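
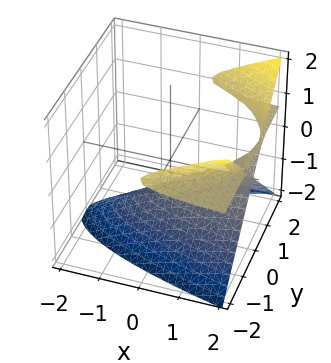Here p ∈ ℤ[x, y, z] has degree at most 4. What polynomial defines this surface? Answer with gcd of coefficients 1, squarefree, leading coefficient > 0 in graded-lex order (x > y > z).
2*x*z^2 + 3*y^2*z - 3*z^3 - 2*y^2 - 2*z^2

The degree is 3 — the shape is more complex than any degree-2 surface.
Checking where it meets the axes: every point of the x-axis in the box is on the surface.
Putting this together gives p.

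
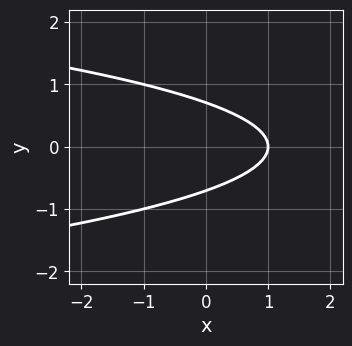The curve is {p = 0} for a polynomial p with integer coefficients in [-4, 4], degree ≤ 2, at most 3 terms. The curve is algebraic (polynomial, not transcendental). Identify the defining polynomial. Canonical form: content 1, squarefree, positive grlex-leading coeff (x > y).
(a) deg p = 2. No degree-1 curve has this shape.
(b) Symmetries: it's symmetric under y → −y, forcing even powers of y.
(c) Against the integer gridlines: one x-axis crossing is at x = 1.
(d) Matching integer coefficients to the picture gives p.

2*y^2 + x - 1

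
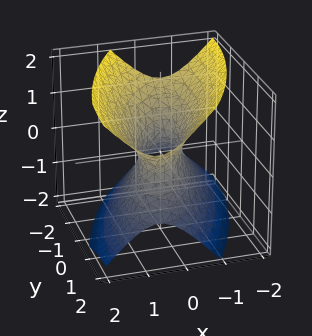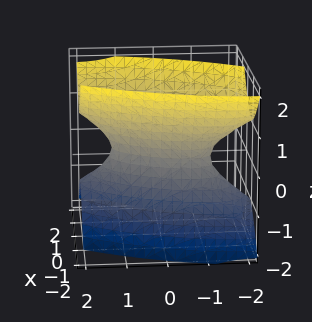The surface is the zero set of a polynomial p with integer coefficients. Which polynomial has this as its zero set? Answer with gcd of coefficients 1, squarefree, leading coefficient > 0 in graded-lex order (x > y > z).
First, deg p = 2. No degree-1 surface has this shape.
Next, observable constraints: the surface avoids every integer z-axis point in the box; among the integer gridlines, it crosses the y-axis at y ∈ {-1, 1}.
Finally, the integer polynomial consistent with all of this is the stated p.

3*x^2 - 2*x*y + y^2 - 2*z^2 - 1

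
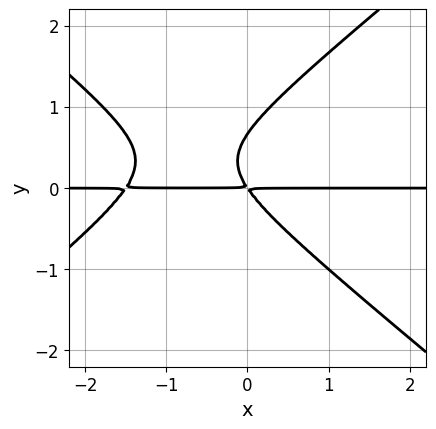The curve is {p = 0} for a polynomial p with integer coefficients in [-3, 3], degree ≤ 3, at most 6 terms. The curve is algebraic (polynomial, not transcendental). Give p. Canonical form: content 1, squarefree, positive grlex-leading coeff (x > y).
2*x^2*y - 3*y^3 + 3*x*y + 2*y^2

(a) The degree is 3 — no degree-2 curve has this shape.
(b) Checking where it meets the axes: the visible x-axis segment lies entirely on the curve.
(c) Fitting integer coefficients to these (and the overall shape) gives p.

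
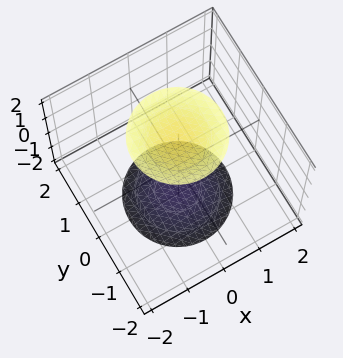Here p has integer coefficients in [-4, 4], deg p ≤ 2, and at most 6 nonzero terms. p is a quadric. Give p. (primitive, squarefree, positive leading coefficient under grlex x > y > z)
x^2 + y^2 - z^2 + 3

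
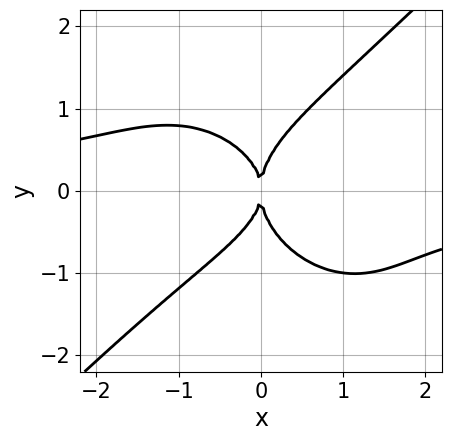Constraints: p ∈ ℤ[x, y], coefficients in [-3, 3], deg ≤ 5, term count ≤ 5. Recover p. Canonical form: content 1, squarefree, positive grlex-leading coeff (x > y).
2*x^3*y - 2*y^4 + x*y^2 + 3*x^2

First, deg p = 4.
Next, reading off the gridlines: one y-axis crossing is at y = 0; one x-axis crossing is at x = 0.
Finally, putting this together gives p.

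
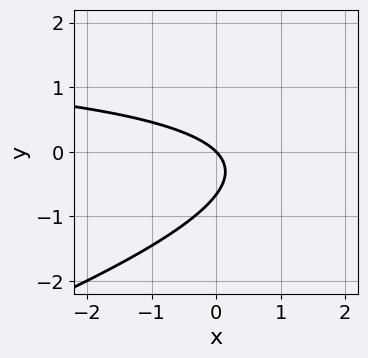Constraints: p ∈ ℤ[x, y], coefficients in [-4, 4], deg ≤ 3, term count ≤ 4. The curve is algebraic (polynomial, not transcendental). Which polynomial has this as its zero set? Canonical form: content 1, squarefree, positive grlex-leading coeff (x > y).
(a) deg p = 2.
(b) Against the integer gridlines: one x-axis crossing is at x = 0; it meets the y-axis at y = 0 (among the integer gridlines).
(c) Matching integer coefficients to the picture gives p.

x*y - 3*y^2 - 2*x - 2*y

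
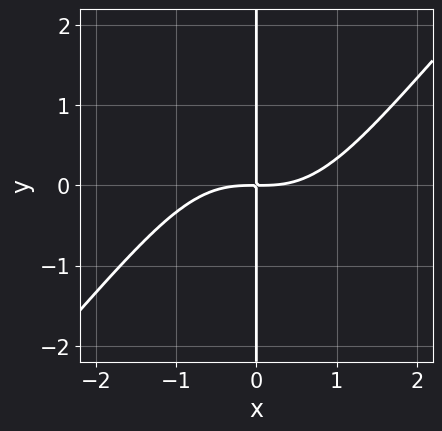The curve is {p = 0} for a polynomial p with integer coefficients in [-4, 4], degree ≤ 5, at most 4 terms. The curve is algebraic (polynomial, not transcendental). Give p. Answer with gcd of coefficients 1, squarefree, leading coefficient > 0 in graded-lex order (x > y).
x^4 - x^3*y - 2*x*y

First, deg p = 4.
Next, from the axis intercepts and sections: the visible y-axis segment lies entirely on the curve.
Finally, fitting integer coefficients to these (and the overall shape) gives p.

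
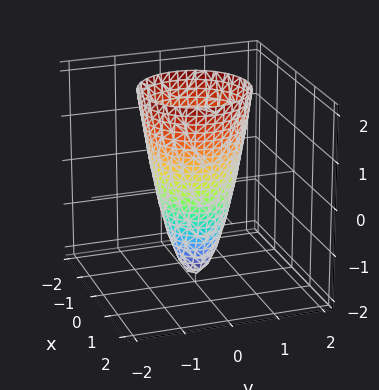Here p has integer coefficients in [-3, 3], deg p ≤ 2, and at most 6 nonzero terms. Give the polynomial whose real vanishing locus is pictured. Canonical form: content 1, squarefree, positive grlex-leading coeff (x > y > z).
3*x^2 + 3*y^2 - z - 2

(a) Degree: a generic line meets the surface in up to 2 points, so deg p = 2.
(b) Symmetry: the z-axis is an axis of rotation, so x and y enter only as x² + y².
(c) Observable constraints: a circular section at z = 0 has radius between 0 and 1; one z-axis crossing is at z = -2.
(d) Putting this together gives p.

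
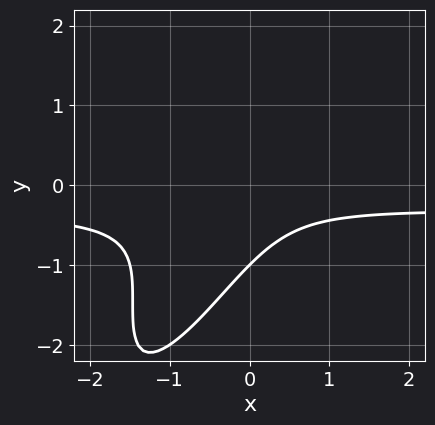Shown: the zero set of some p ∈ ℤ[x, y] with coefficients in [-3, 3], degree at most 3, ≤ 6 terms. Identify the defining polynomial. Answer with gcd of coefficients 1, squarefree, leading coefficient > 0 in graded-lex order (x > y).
(a) deg p = 3.
(b) Observable constraints: one y-axis crossing is at y = -1; it misses every integer gridline on the x-axis.
(c) Fitting integer coefficients to these (and the overall shape) gives p.

3*x^2*y - 3*x*y^2 + y^3 + x^2 + 1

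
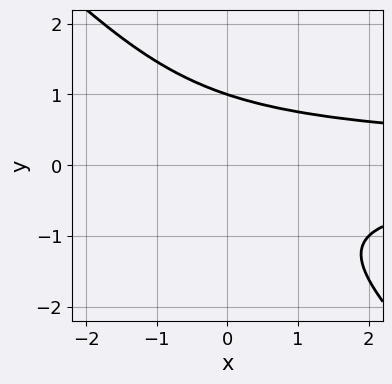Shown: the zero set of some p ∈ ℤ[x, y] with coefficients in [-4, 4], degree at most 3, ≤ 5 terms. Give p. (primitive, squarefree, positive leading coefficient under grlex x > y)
x*y^2 + y^3 - 1

1. Degree: a generic line meets the curve in up to 3 points, so deg p = 3.
2. Checking where it meets the axes: one y-axis crossing is at y = 1; no x-intercept at any integer in the box.
3. Solving for integer coefficients yields p as stated.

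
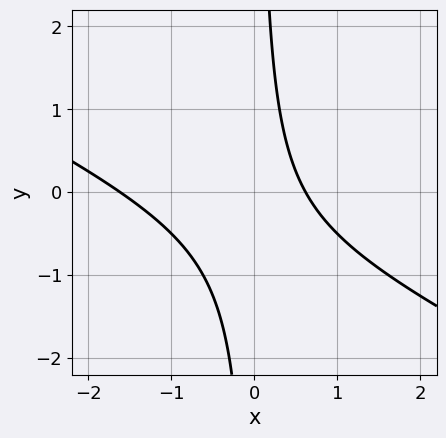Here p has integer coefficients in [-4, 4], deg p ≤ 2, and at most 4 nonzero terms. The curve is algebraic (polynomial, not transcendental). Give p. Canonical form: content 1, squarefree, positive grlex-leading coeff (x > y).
x^2 + 2*x*y + x - 1

1. Degree: no degree-1 curve has this shape, so deg p = 2.
2. Against the integer gridlines: no y-intercept at any integer in the box.
3. Solving for integer coefficients yields p as stated.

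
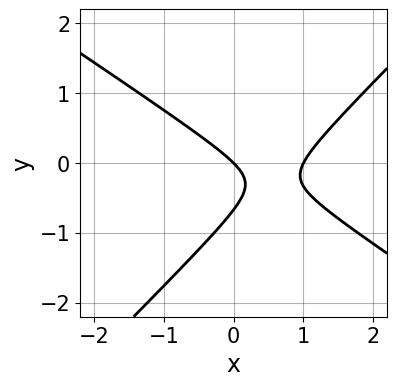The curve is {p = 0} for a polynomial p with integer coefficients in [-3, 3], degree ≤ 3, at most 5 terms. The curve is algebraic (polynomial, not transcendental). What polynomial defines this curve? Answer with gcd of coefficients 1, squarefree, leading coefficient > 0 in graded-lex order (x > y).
2*x^2 + x*y - 3*y^2 - 2*x - 2*y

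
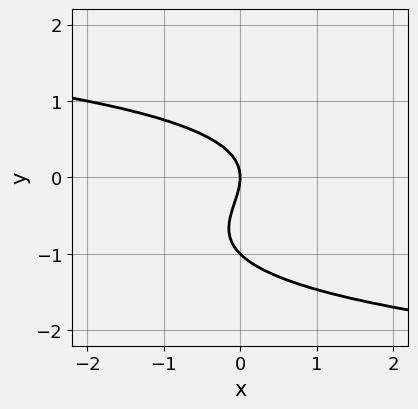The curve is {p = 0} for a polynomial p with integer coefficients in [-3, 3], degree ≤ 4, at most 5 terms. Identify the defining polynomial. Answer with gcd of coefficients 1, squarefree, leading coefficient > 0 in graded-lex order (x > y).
y^3 + y^2 + x

1. deg p = 3. The shape is more complex than any degree-2 curve.
2. Observable constraints: it crosses the x-axis at the gridline x = 0; among the integer gridlines, it crosses the y-axis at y ∈ {-1, 0}.
3. Together with the visible shape, these determine p as stated.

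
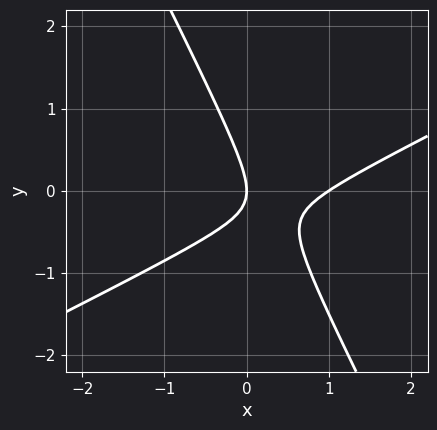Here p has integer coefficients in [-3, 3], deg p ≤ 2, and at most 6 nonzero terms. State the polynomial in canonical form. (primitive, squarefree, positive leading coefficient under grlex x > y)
1. deg p = 2. No degree-1 curve has this shape.
2. From the visible intercepts: it meets the y-axis at y = 0 (among the integer gridlines); among the integer gridlines, it crosses the x-axis at x ∈ {0, 1}.
3. The integer polynomial consistent with all of this is the stated p.

2*x^2 - 3*x*y - 2*y^2 - 2*x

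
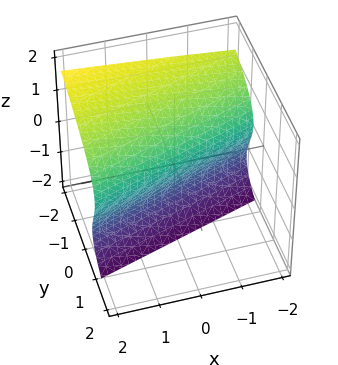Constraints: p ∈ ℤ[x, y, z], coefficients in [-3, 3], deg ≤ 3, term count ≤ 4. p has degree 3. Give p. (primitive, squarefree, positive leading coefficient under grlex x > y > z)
z^3 + 2*z^2 - x + 3*y

First, degree: the shape is more complex than any degree-2 surface, so deg p = 3.
Next, against the integer gridlines: it meets the x-axis at x = 0 (among the integer gridlines); it meets the y-axis at y = 0 (among the integer gridlines); the z-axis gridline crossings are at z ∈ {-2, 0}.
Finally, the integer polynomial consistent with all of this is the stated p.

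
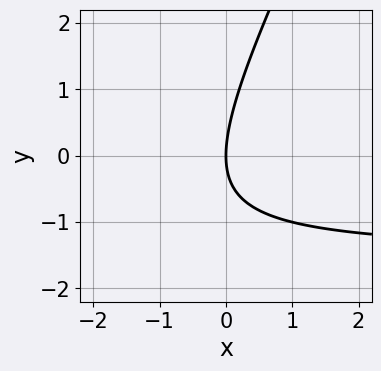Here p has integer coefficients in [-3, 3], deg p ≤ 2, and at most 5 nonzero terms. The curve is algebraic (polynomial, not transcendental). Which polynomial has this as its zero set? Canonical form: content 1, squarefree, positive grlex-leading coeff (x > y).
2*x*y - y^2 + 3*x

First, the degree is 2 — the shape is more complex than any degree-1 curve.
Then, reading off the gridlines: it crosses the x-axis at the gridline x = 0; one y-axis crossing is at y = 0.
Finally, assembling these constraints gives the stated polynomial.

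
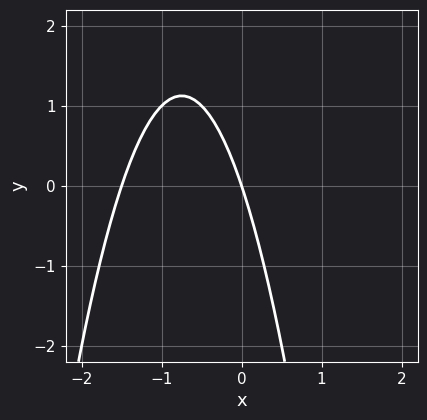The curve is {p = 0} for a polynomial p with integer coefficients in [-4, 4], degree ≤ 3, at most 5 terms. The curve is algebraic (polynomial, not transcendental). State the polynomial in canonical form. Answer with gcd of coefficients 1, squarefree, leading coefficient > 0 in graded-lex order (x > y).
First, degree: a generic line meets the curve in up to 2 points, so deg p = 2.
Then, reading off the gridlines: it meets the x-axis at x = 0 (among the integer gridlines); one y-axis crossing is at y = 0.
Finally, fitting integer coefficients to these (and the overall shape) gives p.

2*x^2 + 3*x + y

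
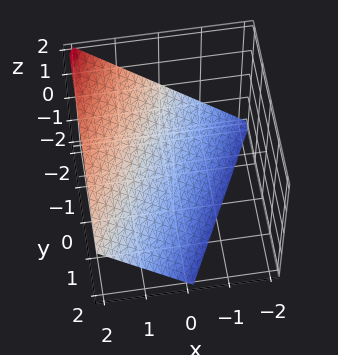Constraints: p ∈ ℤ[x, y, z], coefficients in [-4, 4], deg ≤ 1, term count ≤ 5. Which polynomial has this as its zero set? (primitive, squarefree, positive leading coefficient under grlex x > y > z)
2*x - y - 2*z - 2

1. deg p = 1. The surface is flat (a plane).
2. Observable constraints: it crosses the y-axis at the gridline y = -2; it meets the z-axis at z = -1 (among the integer gridlines); it crosses the x-axis at the gridline x = 1.
3. Solving for integer coefficients yields p as stated.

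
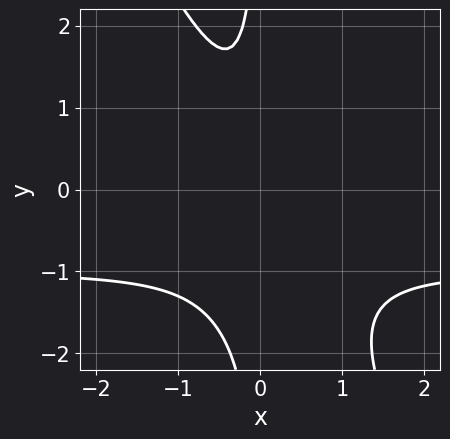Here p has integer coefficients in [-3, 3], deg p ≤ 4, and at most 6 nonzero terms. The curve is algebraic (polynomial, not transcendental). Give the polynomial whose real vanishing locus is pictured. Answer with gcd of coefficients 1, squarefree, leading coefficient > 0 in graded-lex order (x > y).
First, degree: the shape is more complex than any degree-2 curve, so deg p = 3.
Then, from the axis intercepts and sections: it misses every integer gridline on the y-axis; it misses every integer gridline on the x-axis.
Finally, matching integer coefficients to the picture gives p.

2*x^2*y + x*y^2 + 2*x^2 + x*y + 1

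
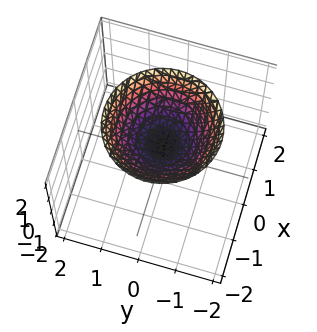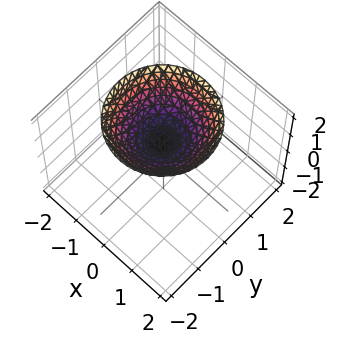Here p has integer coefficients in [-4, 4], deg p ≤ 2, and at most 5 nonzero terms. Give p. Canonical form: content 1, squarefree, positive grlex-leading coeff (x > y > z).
The degree is 2 — no degree-1 surface has this shape.
Symmetries: rotational symmetry about the z-axis ⇒ p depends on x, y only through x² + y².
Reading off the gridlines: it misses every integer gridline on the y-axis; a circular section at z = 1 has radius between 0 and 1; no x-intercept at any integer in the box.
Solving for integer coefficients yields p as stated.

2*x^2 + 2*y^2 - 3*z + 2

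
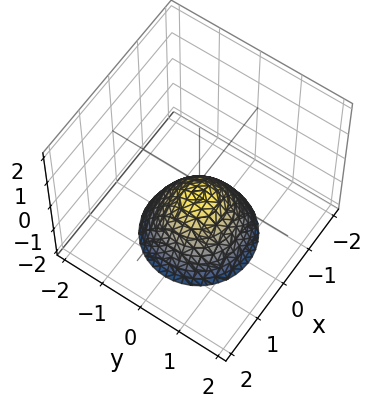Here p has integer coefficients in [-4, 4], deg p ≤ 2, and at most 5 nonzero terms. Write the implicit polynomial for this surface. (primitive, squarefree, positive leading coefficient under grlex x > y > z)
(a) The degree is 2 — the shape is more complex than any degree-1 surface.
(b) Symmetry: the z-axis is an axis of rotation, so x and y enter only as x² + y².
(c) From the axis intercepts and sections: no y-intercept at any integer in the box; a circular section at z = -2 has radius between 1 and 2.
(d) Together with the visible shape, these determine p as stated.

2*x^2 + 2*y^2 + 2*z + 1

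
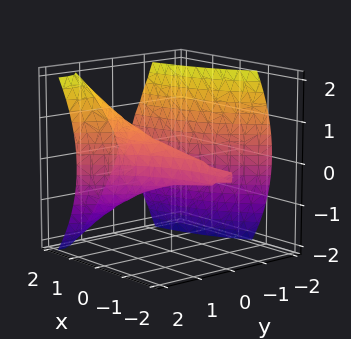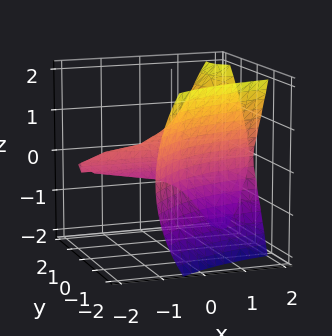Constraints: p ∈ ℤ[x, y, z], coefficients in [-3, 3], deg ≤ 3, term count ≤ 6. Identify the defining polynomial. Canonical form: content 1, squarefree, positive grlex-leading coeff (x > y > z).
3*x*y^2 - 2*y^3 - 2*z^2 + 2*y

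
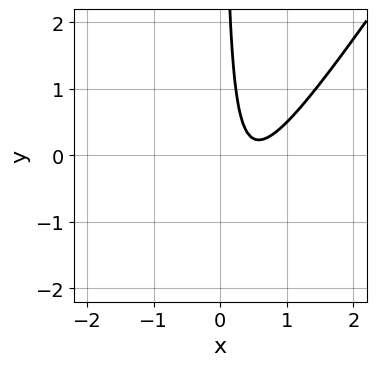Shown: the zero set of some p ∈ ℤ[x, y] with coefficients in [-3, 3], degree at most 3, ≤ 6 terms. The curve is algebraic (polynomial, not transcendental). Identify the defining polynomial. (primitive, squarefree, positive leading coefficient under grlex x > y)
1. The degree is 2 — the shape is more complex than any degree-1 curve.
2. Against the integer gridlines: the curve avoids every integer x-axis point in the box; no y-intercept at any integer in the box.
3. These observations pin down the coefficients.

3*x^2 - 2*x*y - 3*x + 1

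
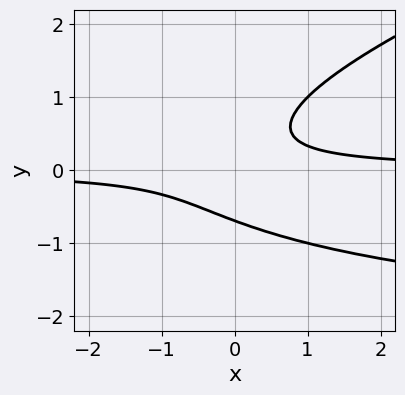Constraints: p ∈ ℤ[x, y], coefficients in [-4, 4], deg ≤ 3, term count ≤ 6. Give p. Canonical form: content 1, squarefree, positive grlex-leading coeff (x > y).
x*y^2 - 3*y^3 + 3*x*y - 1

1. deg p = 3. No degree-2 curve has this shape.
2. From the axis intercepts and sections: it misses every integer gridline on the x-axis.
3. Solving for integer coefficients yields p as stated.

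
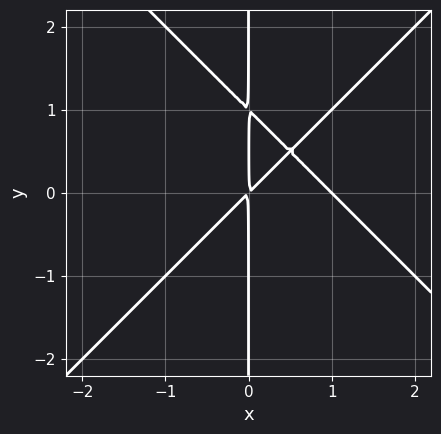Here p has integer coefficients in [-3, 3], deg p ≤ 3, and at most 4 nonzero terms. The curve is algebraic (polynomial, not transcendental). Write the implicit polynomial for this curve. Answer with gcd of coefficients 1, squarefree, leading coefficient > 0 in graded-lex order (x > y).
x^3 - x*y^2 - x^2 + x*y

deg p = 3. No degree-2 curve has this shape.
Against the integer gridlines: it crosses the x-axis at the gridline x = 1; the visible y-axis segment lies entirely on the curve.
Assembling these constraints gives the stated polynomial.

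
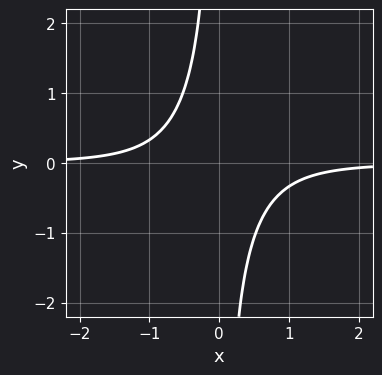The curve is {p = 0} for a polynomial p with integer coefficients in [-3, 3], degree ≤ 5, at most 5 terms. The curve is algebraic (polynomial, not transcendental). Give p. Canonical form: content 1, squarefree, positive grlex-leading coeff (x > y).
(a) The degree is 4 — no degree-3 curve has this shape.
(b) From the axis intercepts and sections: the curve avoids every integer y-axis point in the box; no x-intercept at any integer in the box.
(c) Fitting integer coefficients to these (and the overall shape) gives p.

3*x^3*y + 3*x*y + 2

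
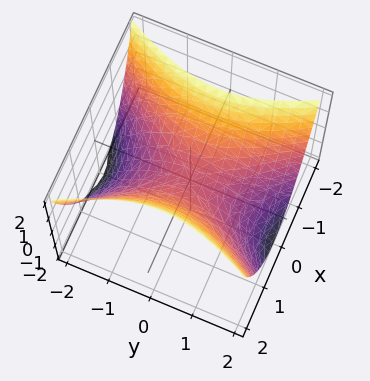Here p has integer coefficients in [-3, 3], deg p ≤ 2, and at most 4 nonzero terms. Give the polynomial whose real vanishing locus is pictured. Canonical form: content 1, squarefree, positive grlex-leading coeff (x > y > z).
2*x^2 - y^2 - 2*z

The degree is 2 — a saddle surface; a quadric.
Symmetries: mirror symmetry x ↦ −x ⇒ only even powers of x; mirror symmetry y ↦ −y ⇒ only even powers of y.
Checking where it meets the axes: it crosses the z-axis at the gridline z = 0; it crosses the y-axis at the gridline y = 0; one x-axis crossing is at x = 0.
These observations pin down the coefficients.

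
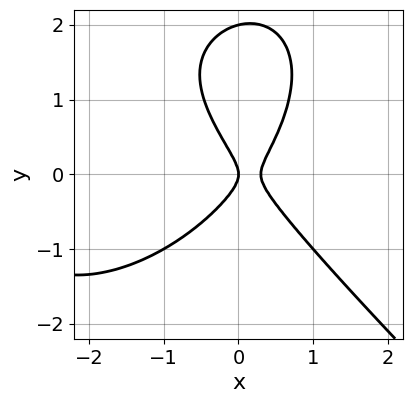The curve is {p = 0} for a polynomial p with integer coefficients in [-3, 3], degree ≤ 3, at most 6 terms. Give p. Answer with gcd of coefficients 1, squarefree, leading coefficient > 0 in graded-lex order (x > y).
x^3 + y^3 + 3*x^2 - 2*y^2 - x

(a) deg p = 3. No degree-2 curve has this shape.
(b) From the axis intercepts and sections: among the integer gridlines, it crosses the y-axis at y ∈ {0, 2}; it crosses the x-axis at the gridline x = 0.
(c) Putting this together gives p.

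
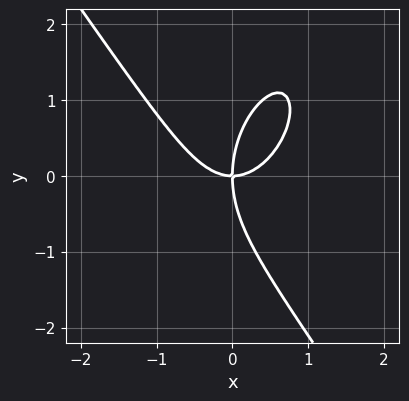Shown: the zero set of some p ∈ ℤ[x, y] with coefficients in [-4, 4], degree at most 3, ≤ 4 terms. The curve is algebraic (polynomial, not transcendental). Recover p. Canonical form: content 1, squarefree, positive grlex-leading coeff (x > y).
3*x^3 + y^3 - 3*x*y

First, the degree is 3 — a generic line meets the curve in up to 3 points.
Next, from the visible intercepts: one y-axis crossing is at y = 0; it crosses the x-axis at the gridline x = 0.
Finally, these observations pin down the coefficients.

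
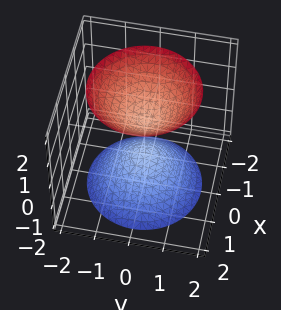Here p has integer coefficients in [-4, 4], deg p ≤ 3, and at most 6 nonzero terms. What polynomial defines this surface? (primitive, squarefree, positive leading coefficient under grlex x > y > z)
(a) I count 2 distinct pieces.
(b) The degree is 2 — two separate bowl-shaped sheets opening away from each other; a quadric.
(c) Symmetries: it's symmetric under z → −z, forcing even powers of z; every cross-section ⟂ z is a circle, so x, y appear only via x² + y².
(d) From the visible intercepts: it misses every integer gridline on the y-axis; a circular section at z = 1 has radius between 0 and 1; no x-intercept at any integer in the box.
(e) Assembling these constraints gives the stated polynomial.

3*x^2 + 3*y^2 - 2*z^2 + 1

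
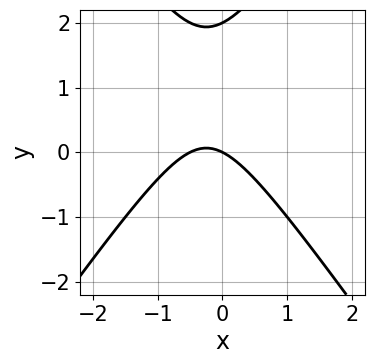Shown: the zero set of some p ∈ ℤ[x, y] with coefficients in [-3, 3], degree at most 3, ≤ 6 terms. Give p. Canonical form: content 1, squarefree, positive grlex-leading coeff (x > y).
Degree: no degree-1 curve has this shape, so deg p = 2.
From the visible intercepts: among the integer gridlines, it crosses the y-axis at y ∈ {0, 2}; one x-axis crossing is at x = 0.
Together with the visible shape, these determine p as stated.

2*x^2 - y^2 + x + 2*y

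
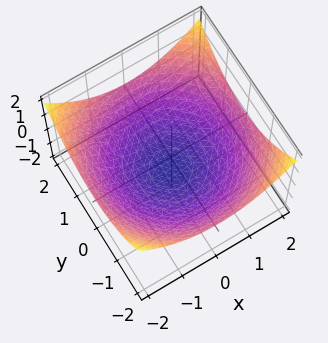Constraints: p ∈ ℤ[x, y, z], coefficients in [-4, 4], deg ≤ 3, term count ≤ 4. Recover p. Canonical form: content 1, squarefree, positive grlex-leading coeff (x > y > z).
(a) The degree is 2 — the shape is more complex than any degree-1 surface.
(b) Symmetries: rotational symmetry about the z-axis ⇒ p depends on x, y only through x² + y².
(c) From the axis intercepts and sections: one z-axis crossing is at z = -1; a circular section at z = 0 has radius between 1 and 2.
(d) Solving for integer coefficients yields p as stated.

x^2 + y^2 - 3*z - 3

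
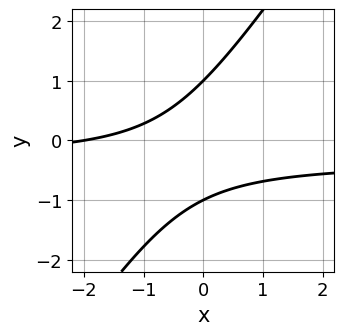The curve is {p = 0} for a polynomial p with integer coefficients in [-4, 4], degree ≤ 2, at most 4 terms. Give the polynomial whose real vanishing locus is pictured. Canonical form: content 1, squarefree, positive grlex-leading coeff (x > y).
3*x*y - 2*y^2 + x + 2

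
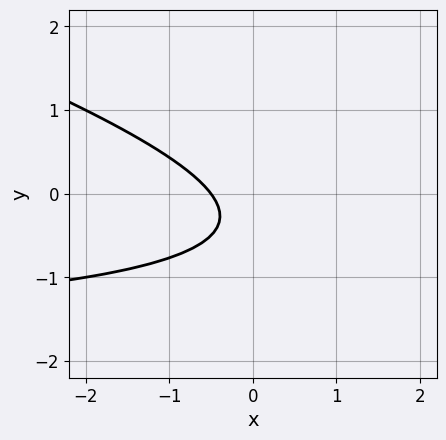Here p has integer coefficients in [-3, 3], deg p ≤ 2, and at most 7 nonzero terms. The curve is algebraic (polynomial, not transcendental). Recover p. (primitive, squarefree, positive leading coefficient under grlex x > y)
1. Degree: a generic line meets the curve in up to 2 points, so deg p = 2.
2. From the axis intercepts and sections: the curve avoids every integer y-axis point in the box.
3. Assembling these constraints gives the stated polynomial.

x*y + 3*y^2 + 2*x + 2*y + 1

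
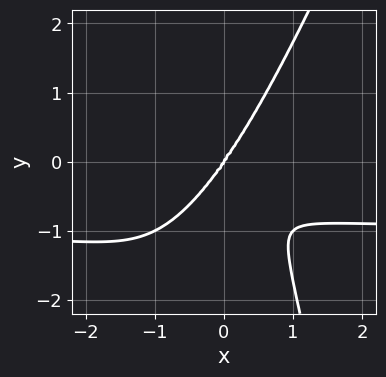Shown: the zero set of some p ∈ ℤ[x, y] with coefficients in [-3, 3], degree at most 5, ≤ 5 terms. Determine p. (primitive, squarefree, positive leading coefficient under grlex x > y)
3*x^3*y - x^2*y^2 + 3*x^3 - y^3

1. deg p = 4. No degree-3 curve has this shape.
2. Against the integer gridlines: it crosses the y-axis at the gridline y = 0; it crosses the x-axis at the gridline x = 0.
3. Fitting integer coefficients to these (and the overall shape) gives p.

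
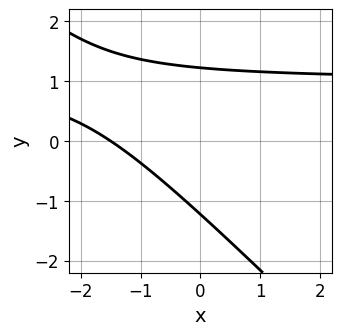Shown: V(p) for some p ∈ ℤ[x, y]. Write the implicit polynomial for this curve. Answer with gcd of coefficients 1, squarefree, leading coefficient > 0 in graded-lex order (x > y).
2*x*y + 2*y^2 - 2*x - 3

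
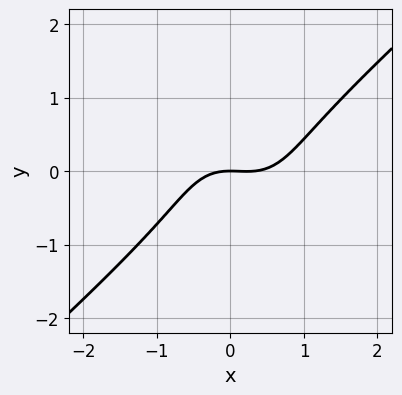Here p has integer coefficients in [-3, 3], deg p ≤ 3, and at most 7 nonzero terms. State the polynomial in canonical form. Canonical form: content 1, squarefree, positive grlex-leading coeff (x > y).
The degree is 3 — the shape is more complex than any degree-2 curve.
From the axis intercepts and sections: it meets the x-axis at x = 0 (among the integer gridlines); it crosses the y-axis at the gridline y = 0.
Putting this together gives p.

3*x^3 - x^2*y - 3*y^3 - x^2 - 3*y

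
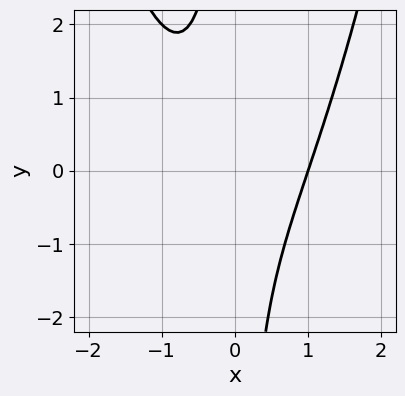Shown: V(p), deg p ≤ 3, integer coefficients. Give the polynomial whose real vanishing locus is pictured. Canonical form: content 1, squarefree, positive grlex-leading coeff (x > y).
x^3 - x*y - 1

1. The degree is 3 — a generic line meets the curve in up to 3 points.
2. From the visible intercepts: it meets the x-axis at x = 1 (among the integer gridlines); no y-intercept at any integer in the box.
3. Assembling these constraints gives the stated polynomial.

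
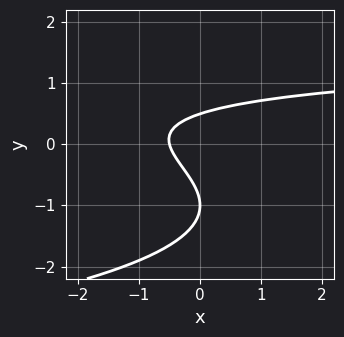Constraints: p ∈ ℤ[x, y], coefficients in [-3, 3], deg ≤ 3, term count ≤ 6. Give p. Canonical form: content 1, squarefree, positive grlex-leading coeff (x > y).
(a) deg p = 3. A generic line meets the curve in up to 3 points.
(b) From the visible intercepts: it meets the y-axis at y = -1 (among the integer gridlines).
(c) Solving for integer coefficients yields p as stated.

2*y^3 + x*y + 3*y^2 - 2*x - 1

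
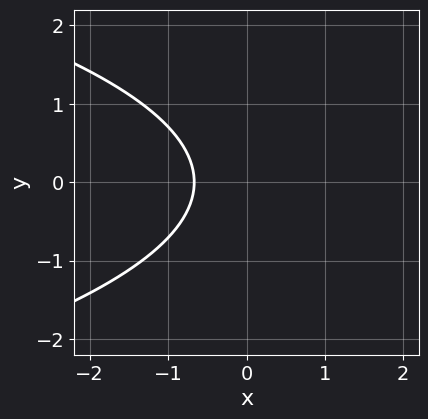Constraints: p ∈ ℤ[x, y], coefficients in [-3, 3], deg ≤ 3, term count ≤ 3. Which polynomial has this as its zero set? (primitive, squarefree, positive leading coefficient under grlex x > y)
2*y^2 + 3*x + 2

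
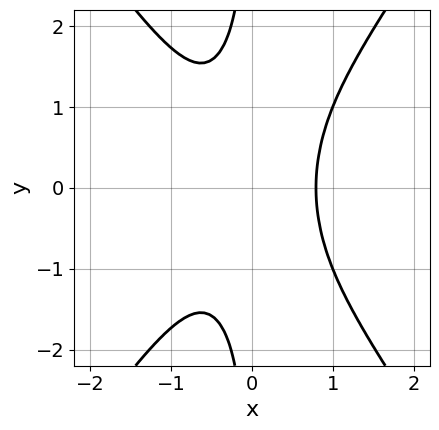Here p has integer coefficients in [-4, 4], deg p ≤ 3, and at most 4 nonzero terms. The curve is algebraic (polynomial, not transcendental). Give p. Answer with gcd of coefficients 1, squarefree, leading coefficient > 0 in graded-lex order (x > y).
2*x^3 - x*y^2 - 1

(a) Degree: a generic line meets the curve in up to 3 points, so deg p = 3.
(b) Symmetries: the y ↦ −y reflection is a symmetry, so y appears only in even powers.
(c) Checking where it meets the axes: the curve avoids every integer y-axis point in the box.
(d) Fitting integer coefficients to these (and the overall shape) gives p.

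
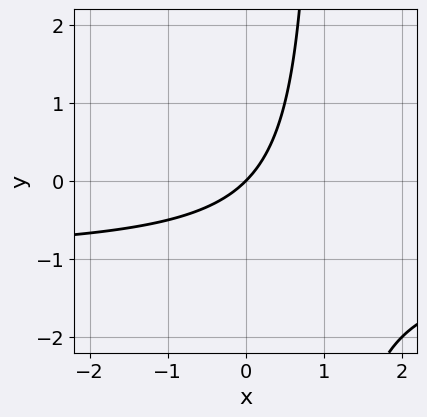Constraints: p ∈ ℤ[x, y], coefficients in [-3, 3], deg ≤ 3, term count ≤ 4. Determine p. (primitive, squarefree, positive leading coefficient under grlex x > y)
1. Degree: the shape is more complex than any degree-1 curve, so deg p = 2.
2. From the visible intercepts: it meets the y-axis at y = 0 (among the integer gridlines); it crosses the x-axis at the gridline x = 0.
3. Putting this together gives p.

x*y + x - y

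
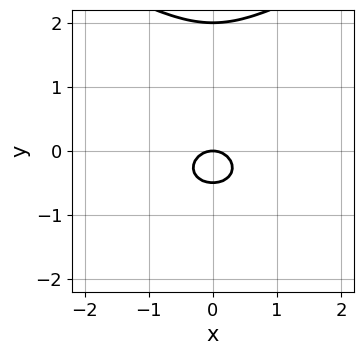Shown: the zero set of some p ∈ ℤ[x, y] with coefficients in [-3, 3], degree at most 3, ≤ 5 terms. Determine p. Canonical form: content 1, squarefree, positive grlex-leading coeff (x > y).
2*y^3 - 3*x^2 - 3*y^2 - 2*y

1. Degree: no degree-2 curve has this shape, so deg p = 3.
2. Symmetries: it's symmetric under x → −x, forcing even powers of x.
3. Observable constraints: one x-axis crossing is at x = 0; among the integer gridlines, it crosses the y-axis at y ∈ {0, 2}.
4. Solving for integer coefficients yields p as stated.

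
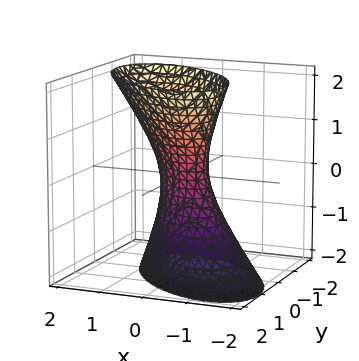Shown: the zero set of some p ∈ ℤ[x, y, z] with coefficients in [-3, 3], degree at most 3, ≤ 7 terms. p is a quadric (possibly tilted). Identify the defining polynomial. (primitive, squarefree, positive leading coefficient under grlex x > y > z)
3*x^2 + 3*x*y - x*z + 3*y^2 - z^2 - 1

(a) The degree is 2 — a generic line meets the surface in up to 2 points.
(b) From the visible intercepts: it misses every integer gridline on the z-axis.
(c) Assembling these constraints gives the stated polynomial.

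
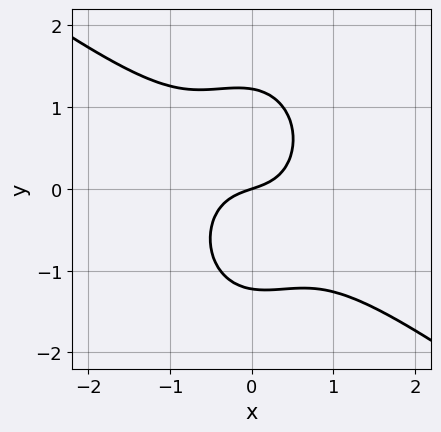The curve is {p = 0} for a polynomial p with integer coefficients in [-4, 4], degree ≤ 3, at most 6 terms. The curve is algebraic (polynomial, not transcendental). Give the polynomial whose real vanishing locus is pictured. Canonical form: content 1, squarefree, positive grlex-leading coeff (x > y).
3*x^3 + 3*x^2*y + 2*y^3 + x - 3*y

1. The degree is 3 — a generic line meets the curve in up to 3 points.
2. Reading off the gridlines: it meets the y-axis at y = 0 (among the integer gridlines); one x-axis crossing is at x = 0.
3. Together with the visible shape, these determine p as stated.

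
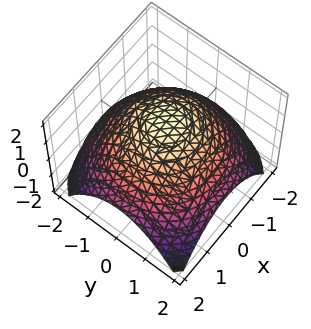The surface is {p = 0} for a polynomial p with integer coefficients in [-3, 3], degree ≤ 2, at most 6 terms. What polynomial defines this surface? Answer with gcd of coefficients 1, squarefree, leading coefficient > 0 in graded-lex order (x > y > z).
x^2 + y^2 + 2*z - 3

Degree: the shape is more complex than any degree-1 surface, so deg p = 2.
Symmetries: the z-axis is an axis of rotation, so x and y enter only as x² + y².
Checking where it meets the axes: a circular section at z = 1 has radius exactly 1.
Putting this together gives p.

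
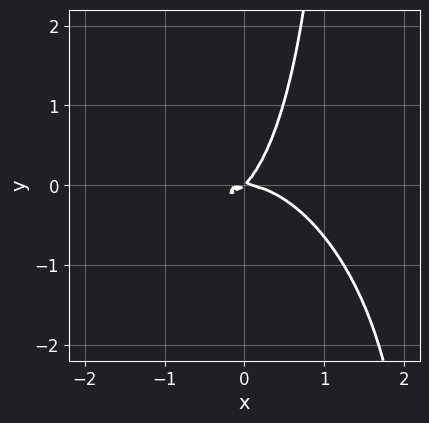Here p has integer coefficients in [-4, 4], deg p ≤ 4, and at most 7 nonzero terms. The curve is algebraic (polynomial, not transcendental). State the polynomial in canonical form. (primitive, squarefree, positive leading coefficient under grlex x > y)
1. The degree is 3 — a generic line meets the curve in up to 3 points.
2. From the visible intercepts: it crosses the y-axis at the gridline y = 0; one x-axis crossing is at x = 0.
3. The integer polynomial consistent with all of this is the stated p.

3*x^3 + x^2*y + 2*x*y^2 + 3*x*y - 3*y^2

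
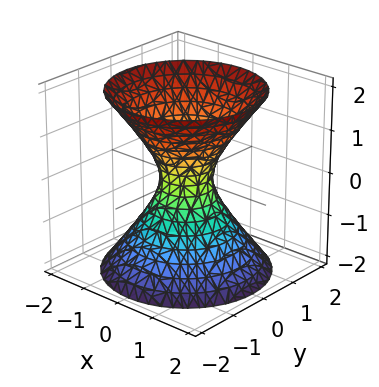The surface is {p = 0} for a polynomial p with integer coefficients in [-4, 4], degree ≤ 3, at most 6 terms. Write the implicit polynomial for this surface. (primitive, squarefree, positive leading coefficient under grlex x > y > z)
First, the degree is 2 — one connected sheet with a waist; a quadric.
Then, symmetries: the z ↦ −z reflection is a symmetry, so z appears only in even powers; rotational symmetry about the z-axis ⇒ p depends on x, y only through x² + y².
Next, checking where it meets the axes: a circular section at z = -1 has radius exactly 1; the surface avoids every integer z-axis point in the box.
Finally, matching integer coefficients to the picture gives p.

3*x^2 + 3*y^2 - 2*z^2 - 1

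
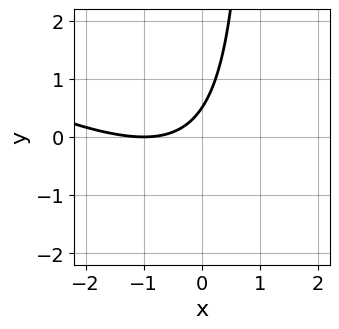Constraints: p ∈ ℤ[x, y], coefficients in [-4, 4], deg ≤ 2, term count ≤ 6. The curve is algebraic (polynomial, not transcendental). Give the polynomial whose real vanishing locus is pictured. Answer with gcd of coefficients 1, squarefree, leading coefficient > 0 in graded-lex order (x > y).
x^2 + 2*x*y + 2*x - 2*y + 1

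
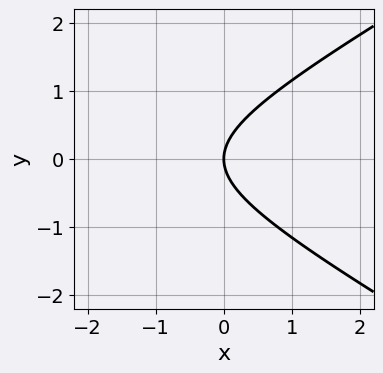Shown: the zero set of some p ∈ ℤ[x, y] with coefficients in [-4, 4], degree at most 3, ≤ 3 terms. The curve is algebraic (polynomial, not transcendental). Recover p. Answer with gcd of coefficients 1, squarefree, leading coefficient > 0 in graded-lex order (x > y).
x^2 - 3*y^2 + 3*x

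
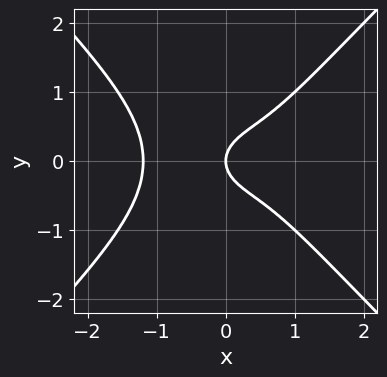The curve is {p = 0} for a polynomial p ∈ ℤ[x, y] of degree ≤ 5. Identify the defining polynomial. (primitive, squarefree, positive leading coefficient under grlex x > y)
2*x^4 - 2*y^4 + x^3 - 3*y^2 + 2*x

First, deg p = 4. The shape is more complex than any degree-3 curve.
Then, symmetries: the y ↦ −y reflection is a symmetry, so y appears only in even powers.
Next, against the integer gridlines: it crosses the y-axis at the gridline y = 0; it meets the x-axis at x = 0 (among the integer gridlines).
Finally, together with the visible shape, these determine p as stated.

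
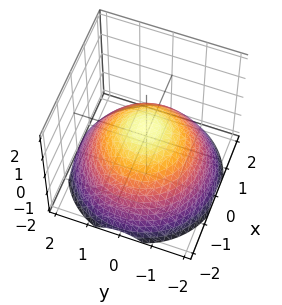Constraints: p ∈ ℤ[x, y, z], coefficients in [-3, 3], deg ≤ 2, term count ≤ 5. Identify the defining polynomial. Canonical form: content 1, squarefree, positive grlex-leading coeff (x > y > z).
x^2 + y^2 + 2*z - 1

(a) The degree is 2 — no degree-1 surface has this shape.
(b) By symmetry, the z-axis is an axis of rotation, so x and y enter only as x² + y².
(c) Checking where it meets the axes: the x-axis gridline crossings are at x ∈ {-1, 1}; a circular section at z = -1 has radius between 1 and 2; among the integer gridlines, it crosses the y-axis at y ∈ {-1, 1}.
(d) The integer polynomial consistent with all of this is the stated p.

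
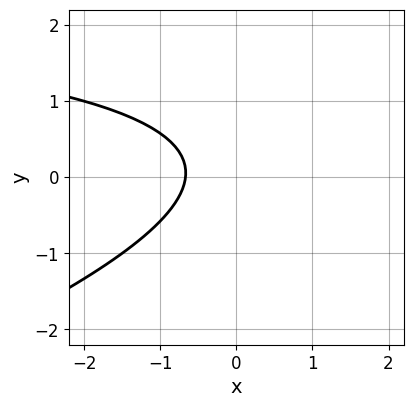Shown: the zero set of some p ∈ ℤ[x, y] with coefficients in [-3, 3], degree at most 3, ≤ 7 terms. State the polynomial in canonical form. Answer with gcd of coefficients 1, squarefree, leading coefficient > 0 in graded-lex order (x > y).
x*y - 3*y^2 - 3*x + y - 2

First, deg p = 2. The shape is more complex than any degree-1 curve.
Next, against the integer gridlines: the curve avoids every integer y-axis point in the box.
Finally, fitting integer coefficients to these (and the overall shape) gives p.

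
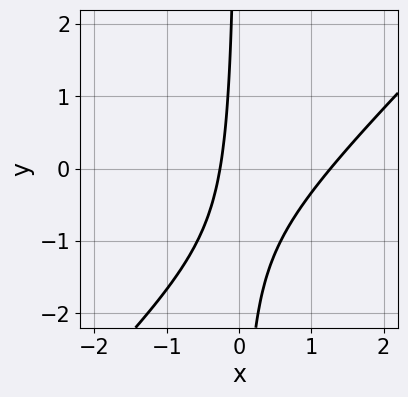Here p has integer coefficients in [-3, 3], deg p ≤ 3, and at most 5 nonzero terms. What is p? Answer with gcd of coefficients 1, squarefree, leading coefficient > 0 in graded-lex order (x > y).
The degree is 2 — the shape is more complex than any degree-1 curve.
Reading off the gridlines: no y-intercept at any integer in the box.
Fitting integer coefficients to these (and the overall shape) gives p.

3*x^2 - 3*x*y - 3*x - 1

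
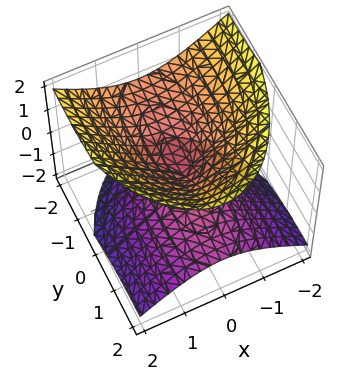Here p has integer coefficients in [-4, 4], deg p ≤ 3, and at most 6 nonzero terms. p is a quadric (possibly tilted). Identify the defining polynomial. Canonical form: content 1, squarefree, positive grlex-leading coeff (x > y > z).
3*x^2 + y^2 + 2*y*z - 3*z^2

There are 2 components.
deg p = 2.
From the visible intercepts: it crosses the y-axis at the gridline y = 0; it meets the z-axis at z = 0 (among the integer gridlines); one x-axis crossing is at x = 0.
Matching integer coefficients to the picture gives p.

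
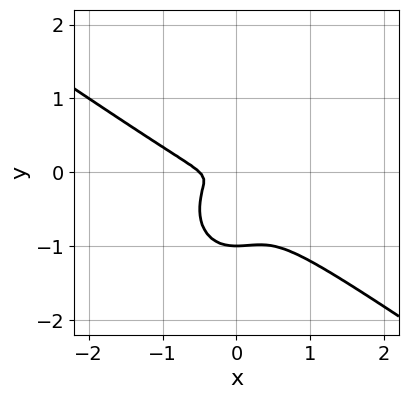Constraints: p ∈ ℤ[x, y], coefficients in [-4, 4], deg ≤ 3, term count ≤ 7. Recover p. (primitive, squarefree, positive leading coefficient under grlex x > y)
2*x^3 + 2*x^2*y + 2*y^3 + x^2 + 2*y^2

Degree: a generic line meets the curve in up to 3 points, so deg p = 3.
Against the integer gridlines: it crosses the y-axis at the gridline y = -1.
Assembling these constraints gives the stated polynomial.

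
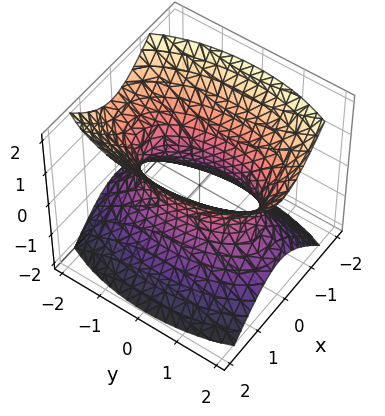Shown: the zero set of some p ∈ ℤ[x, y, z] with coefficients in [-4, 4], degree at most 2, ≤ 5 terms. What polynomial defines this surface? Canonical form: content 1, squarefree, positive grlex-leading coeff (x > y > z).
3*x^2 + y^2 - 2*z^2 - 2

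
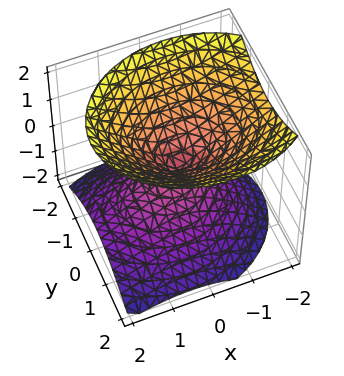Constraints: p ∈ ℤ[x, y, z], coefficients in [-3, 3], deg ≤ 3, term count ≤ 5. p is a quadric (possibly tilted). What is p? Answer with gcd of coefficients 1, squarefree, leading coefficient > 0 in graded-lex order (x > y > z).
2*x^2 + x*z + 3*y^2 - 3*z^2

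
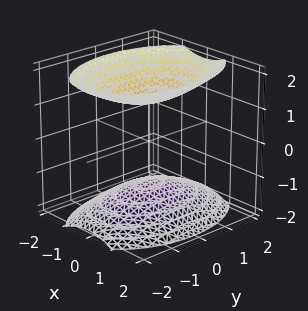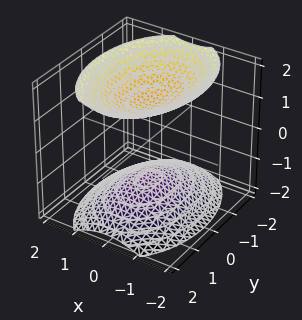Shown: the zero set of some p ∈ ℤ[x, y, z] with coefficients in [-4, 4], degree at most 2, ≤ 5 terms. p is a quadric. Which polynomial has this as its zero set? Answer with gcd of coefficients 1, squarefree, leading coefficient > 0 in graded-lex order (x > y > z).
2*x^2 + y^2 - 2*z^2 + 3

The picture has 2 separate pieces. Treating them together as one polynomial.
Degree: two separate bowl-shaped sheets opening away from each other; a quadric, so deg p = 2.
Symmetries: it's symmetric under z → −z, forcing even powers of z; mirror symmetry y ↦ −y ⇒ only even powers of y; mirror symmetry x ↦ −x ⇒ only even powers of x.
From the axis intercepts and sections: no y-intercept at any integer in the box; the surface avoids every integer x-axis point in the box.
Fitting integer coefficients to these (and the overall shape) gives p.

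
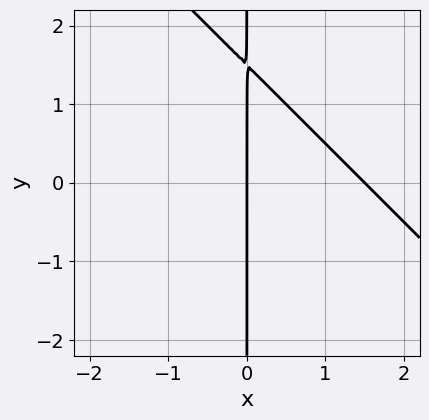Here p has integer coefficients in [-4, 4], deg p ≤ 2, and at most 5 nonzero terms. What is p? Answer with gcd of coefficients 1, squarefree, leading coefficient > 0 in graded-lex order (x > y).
(a) Degree: no degree-1 curve has this shape, so deg p = 2.
(b) Observable constraints: it meets the x-axis at x = 0 (among the integer gridlines); every point of the y-axis in the box is on the curve.
(c) Putting this together gives p.

2*x^2 + 2*x*y - 3*x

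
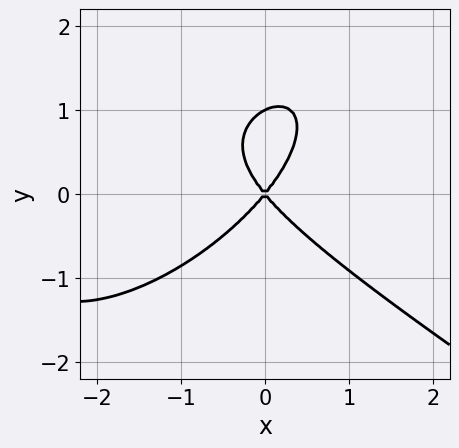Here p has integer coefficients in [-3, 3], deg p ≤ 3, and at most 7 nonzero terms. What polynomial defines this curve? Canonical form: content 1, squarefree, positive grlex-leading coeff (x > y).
x^3 - x*y^2 + 2*y^3 + 3*x^2 - 2*y^2

(a) Degree: no degree-2 curve has this shape, so deg p = 3.
(b) Reading off the gridlines: among the integer gridlines, it crosses the y-axis at y ∈ {0, 1}; it meets the x-axis at x = 0 (among the integer gridlines).
(c) Putting this together gives p.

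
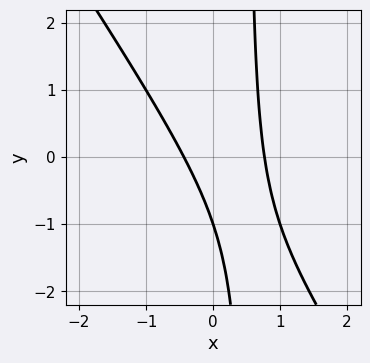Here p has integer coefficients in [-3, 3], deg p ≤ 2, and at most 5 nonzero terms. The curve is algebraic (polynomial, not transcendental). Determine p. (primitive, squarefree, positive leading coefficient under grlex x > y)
1. The degree is 2 — no degree-1 curve has this shape.
2. Against the integer gridlines: one y-axis crossing is at y = -1.
3. The integer polynomial consistent with all of this is the stated p.

3*x^2 + 2*x*y - x - y - 1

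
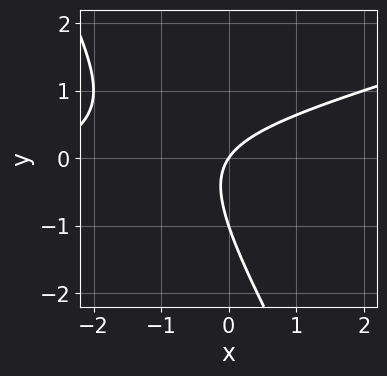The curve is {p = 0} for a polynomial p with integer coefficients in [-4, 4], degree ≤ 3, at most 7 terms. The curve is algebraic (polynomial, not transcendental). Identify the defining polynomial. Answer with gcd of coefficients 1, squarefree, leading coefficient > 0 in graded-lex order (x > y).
x^2 - 3*x*y - 2*y^2 + 3*x - 2*y

1. Degree: no degree-1 curve has this shape, so deg p = 2.
2. Reading off the gridlines: it crosses the x-axis at the gridline x = 0; the y-axis gridline crossings are at y ∈ {-1, 0}.
3. Matching integer coefficients to the picture gives p.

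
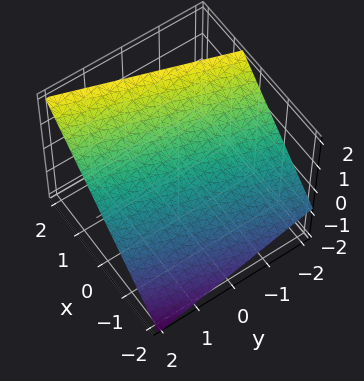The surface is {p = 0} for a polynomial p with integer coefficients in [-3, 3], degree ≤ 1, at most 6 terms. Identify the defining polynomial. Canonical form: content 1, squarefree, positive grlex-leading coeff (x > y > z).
3*x - y - 3*z + 2

(a) The degree is 1 — the surface is flat (a plane).
(b) From the visible intercepts: one y-axis crossing is at y = 2.
(c) Assembling these constraints gives the stated polynomial.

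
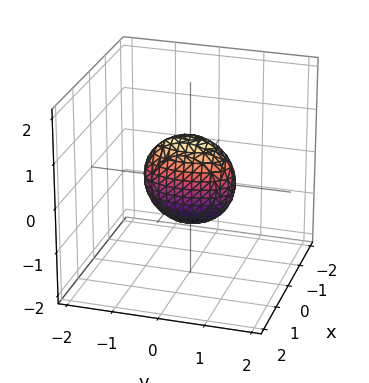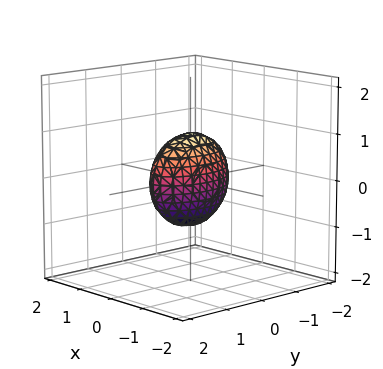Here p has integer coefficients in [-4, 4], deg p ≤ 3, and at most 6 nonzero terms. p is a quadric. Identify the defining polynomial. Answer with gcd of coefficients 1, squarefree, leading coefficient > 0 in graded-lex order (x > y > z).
3*x^2 + y^2 + z^2 - 1

deg p = 2.
Symmetries: mirror symmetry y ↦ −y ⇒ only even powers of y; it's symmetric under z → −z, forcing even powers of z; the x ↦ −x reflection is a symmetry, so x appears only in even powers.
Reading off the gridlines: the z-axis gridline crossings are at z ∈ {-1, 1}; the y-axis gridline crossings are at y ∈ {-1, 1}.
Assembling these constraints gives the stated polynomial.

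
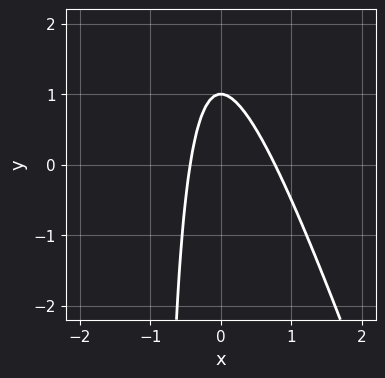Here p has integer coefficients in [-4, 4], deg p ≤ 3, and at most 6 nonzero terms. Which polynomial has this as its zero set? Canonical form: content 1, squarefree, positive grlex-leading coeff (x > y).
1. Degree: the shape is more complex than any degree-1 curve, so deg p = 2.
2. Checking where it meets the axes: one y-axis crossing is at y = 1.
3. Putting this together gives p.

3*x^2 + x*y - x + y - 1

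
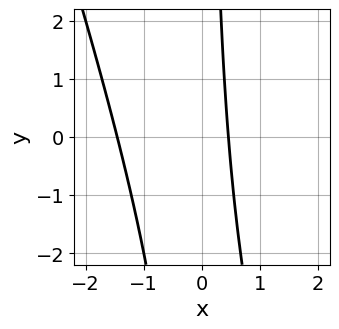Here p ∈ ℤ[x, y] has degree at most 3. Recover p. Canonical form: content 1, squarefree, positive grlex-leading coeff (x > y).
3*x^2 + x*y + 3*x - 2

(a) deg p = 2.
(b) Reading off the gridlines: no y-intercept at any integer in the box.
(c) Solving for integer coefficients yields p as stated.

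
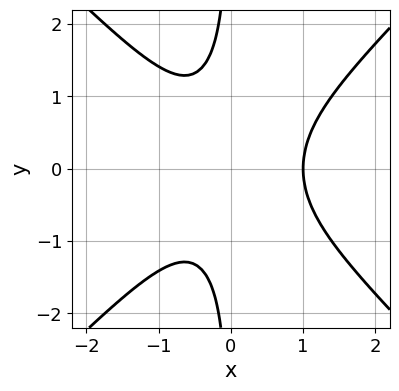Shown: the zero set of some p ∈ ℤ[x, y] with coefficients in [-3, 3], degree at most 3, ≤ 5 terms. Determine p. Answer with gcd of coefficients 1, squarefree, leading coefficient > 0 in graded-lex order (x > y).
(a) deg p = 3. A generic line meets the curve in up to 3 points.
(b) Symmetries: it's symmetric under y → −y, forcing even powers of y.
(c) Against the integer gridlines: one x-axis crossing is at x = 1; it misses every integer gridline on the y-axis.
(d) Putting this together gives p.

3*x^3 - 3*x*y^2 - x^2 - 2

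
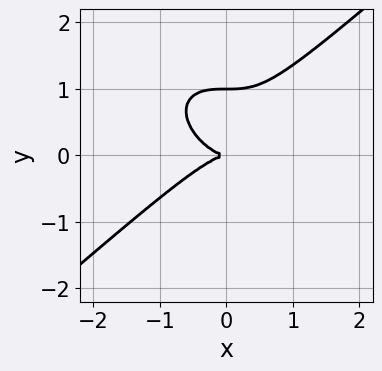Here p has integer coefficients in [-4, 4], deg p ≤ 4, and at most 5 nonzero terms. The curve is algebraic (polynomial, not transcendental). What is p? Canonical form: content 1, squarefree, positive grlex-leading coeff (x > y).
1. Degree: no degree-2 curve has this shape, so deg p = 3.
2. From the axis intercepts and sections: among the integer gridlines, it crosses the y-axis at y ∈ {0, 1}; it crosses the x-axis at the gridline x = 0.
3. Putting this together gives p.

2*x^3 - 3*y^3 + 3*y^2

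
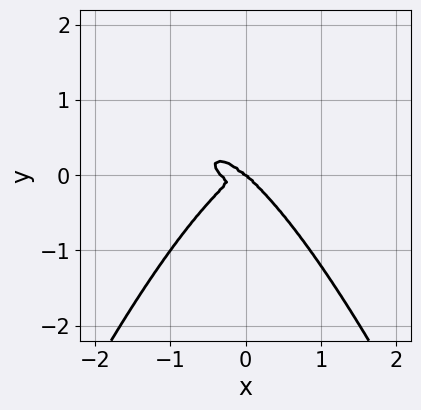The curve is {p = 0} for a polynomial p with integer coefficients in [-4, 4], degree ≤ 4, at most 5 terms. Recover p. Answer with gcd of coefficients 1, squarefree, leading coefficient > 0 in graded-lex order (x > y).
3*x^4 + x^3 - x^2*y + 3*y^3

First, the degree is 4 — no degree-3 curve has this shape.
Next, against the integer gridlines: it meets the x-axis at x = 0 (among the integer gridlines); one y-axis crossing is at y = 0.
Finally, putting this together gives p.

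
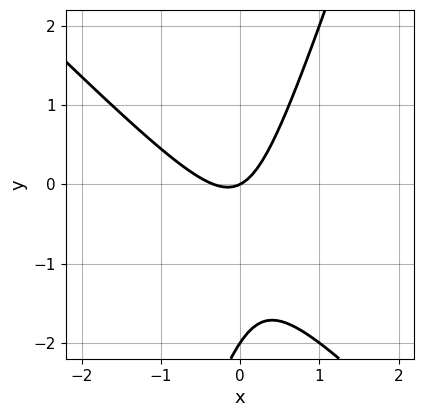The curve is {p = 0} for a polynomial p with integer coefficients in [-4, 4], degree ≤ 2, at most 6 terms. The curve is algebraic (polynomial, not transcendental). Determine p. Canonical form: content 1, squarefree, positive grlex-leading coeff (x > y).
3*x^2 + 2*x*y - y^2 + x - 2*y

First, degree: the shape is more complex than any degree-1 curve, so deg p = 2.
Next, reading off the gridlines: it crosses the x-axis at the gridline x = 0; the y-axis gridline crossings are at y ∈ {-2, 0}.
Finally, solving for integer coefficients yields p as stated.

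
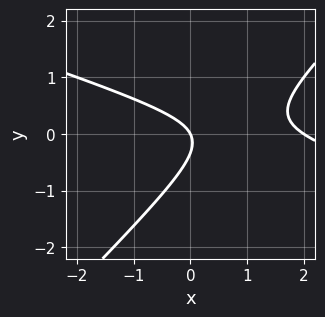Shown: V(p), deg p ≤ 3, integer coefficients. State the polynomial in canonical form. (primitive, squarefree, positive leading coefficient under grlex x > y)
(a) Degree: the shape is more complex than any degree-1 curve, so deg p = 2.
(b) From the visible intercepts: it meets the y-axis at y = 0 (among the integer gridlines); the x-axis gridline crossings are at x ∈ {0, 2}.
(c) Fitting integer coefficients to these (and the overall shape) gives p.

x^2 + 2*x*y - 3*y^2 - 2*x - y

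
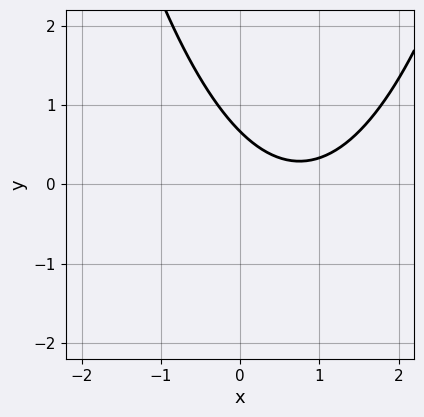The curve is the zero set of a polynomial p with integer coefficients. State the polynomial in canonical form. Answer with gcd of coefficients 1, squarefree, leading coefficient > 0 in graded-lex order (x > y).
1. deg p = 2. The shape is more complex than any degree-1 curve.
2. From the visible intercepts: it misses every integer gridline on the x-axis.
3. The integer polynomial consistent with all of this is the stated p.

2*x^2 - 3*x - 3*y + 2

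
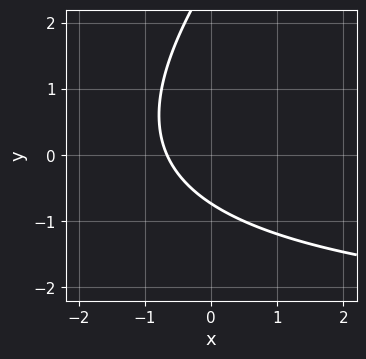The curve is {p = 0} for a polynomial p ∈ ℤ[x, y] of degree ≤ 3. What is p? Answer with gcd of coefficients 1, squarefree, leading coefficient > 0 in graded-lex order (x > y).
x*y - y^2 + 3*x + 2*y + 2

First, deg p = 2.
Finally, the integer polynomial consistent with all of this is the stated p.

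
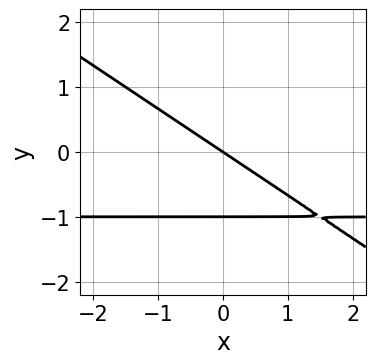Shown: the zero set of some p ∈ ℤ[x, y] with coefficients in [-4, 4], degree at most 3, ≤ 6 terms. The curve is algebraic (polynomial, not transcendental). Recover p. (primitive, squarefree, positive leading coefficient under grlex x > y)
2*x*y + 3*y^2 + 2*x + 3*y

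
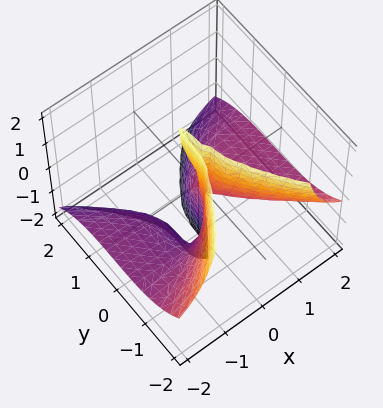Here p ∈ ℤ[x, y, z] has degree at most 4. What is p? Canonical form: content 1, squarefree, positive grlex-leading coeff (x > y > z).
(a) Degree: a generic line meets the surface in up to 3 points, so deg p = 3.
(b) Observable constraints: it crosses the x-axis at the gridline x = 0; it crosses the y-axis at the gridline y = 0.
(c) These observations pin down the coefficients. Check: (0, 0, 1) on the z-axis lies on the surface, and p(0, 0, 1) = 0. ✓

3*x^2*z + y^3 + 2*x^2 + x*z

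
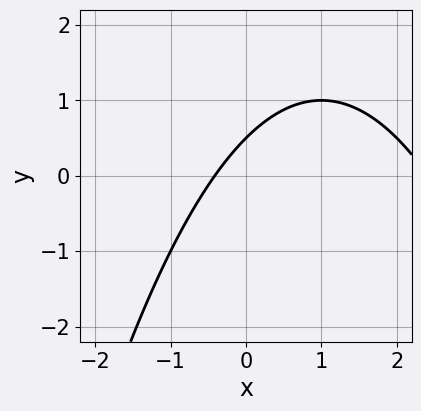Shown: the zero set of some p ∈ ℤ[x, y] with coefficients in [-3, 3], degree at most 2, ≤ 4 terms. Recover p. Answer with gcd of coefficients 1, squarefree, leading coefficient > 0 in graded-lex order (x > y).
Degree: no degree-1 curve has this shape, so deg p = 2.
Solving for integer coefficients yields p as stated.

x^2 - 2*x + 2*y - 1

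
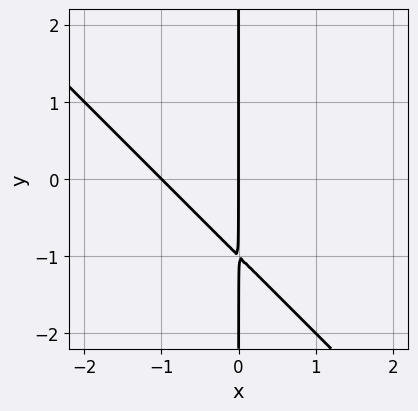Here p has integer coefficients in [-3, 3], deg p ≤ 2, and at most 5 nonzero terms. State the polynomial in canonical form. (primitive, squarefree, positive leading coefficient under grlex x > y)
First, deg p = 2. No degree-1 curve has this shape.
Then, from the axis intercepts and sections: among the integer gridlines, it crosses the x-axis at x ∈ {-1, 0}; the visible y-axis segment lies entirely on the curve.
Finally, these observations pin down the coefficients.

x^2 + x*y + x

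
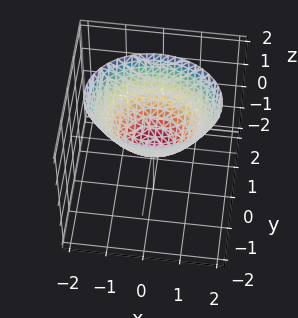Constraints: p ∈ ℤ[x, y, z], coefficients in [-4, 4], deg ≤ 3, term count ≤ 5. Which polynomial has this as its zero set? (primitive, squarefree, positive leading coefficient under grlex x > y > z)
2*x^2 + 3*y^2 - 3*z

deg p = 2. A single bowl opening along one axis; a quadric.
Symmetries: mirror symmetry y ↦ −y ⇒ only even powers of y; it's symmetric under x → −x, forcing even powers of x.
Reading off the gridlines: one x-axis crossing is at x = 0; it crosses the y-axis at the gridline y = 0.
Assembling these constraints gives the stated polynomial.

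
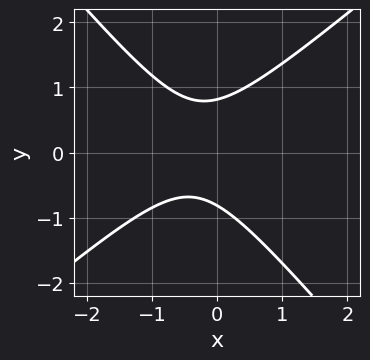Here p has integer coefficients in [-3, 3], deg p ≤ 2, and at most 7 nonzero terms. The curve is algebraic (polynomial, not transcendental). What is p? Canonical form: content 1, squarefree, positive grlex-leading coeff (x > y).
First, deg p = 2.
Next, observable constraints: no x-intercept at any integer in the box.
Finally, solving for integer coefficients yields p as stated.

3*x^2 - x*y - 3*y^2 + 2*x + 2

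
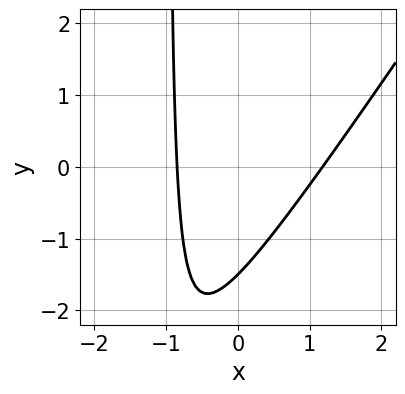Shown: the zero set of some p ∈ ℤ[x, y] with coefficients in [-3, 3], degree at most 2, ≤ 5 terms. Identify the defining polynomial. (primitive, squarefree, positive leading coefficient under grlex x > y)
3*x^2 - 2*x*y - x - 2*y - 3

deg p = 2. The shape is more complex than any degree-1 curve.
Solving for integer coefficients yields p as stated.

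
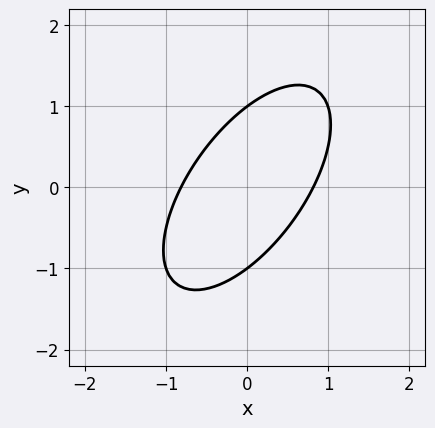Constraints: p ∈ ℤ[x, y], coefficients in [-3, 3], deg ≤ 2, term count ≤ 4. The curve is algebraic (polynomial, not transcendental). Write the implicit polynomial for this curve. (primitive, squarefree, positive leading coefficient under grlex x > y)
1. deg p = 2. The shape is more complex than any degree-1 curve.
2. From the axis intercepts and sections: among the integer gridlines, it crosses the y-axis at y ∈ {-1, 1}.
3. These observations pin down the coefficients.

3*x^2 - 3*x*y + 2*y^2 - 2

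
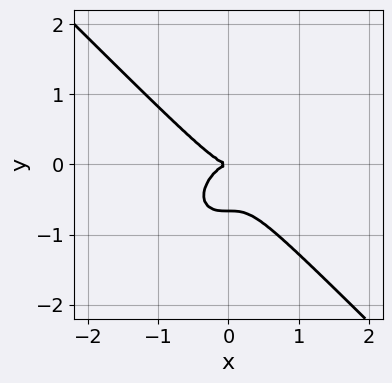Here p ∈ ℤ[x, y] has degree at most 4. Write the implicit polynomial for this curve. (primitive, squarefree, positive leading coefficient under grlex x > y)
3*x^3 + 3*y^3 + 2*y^2

First, degree: the shape is more complex than any degree-2 curve, so deg p = 3.
Next, reading off the gridlines: it meets the x-axis at x = 0 (among the integer gridlines); it crosses the y-axis at the gridline y = 0.
Finally, the integer polynomial consistent with all of this is the stated p.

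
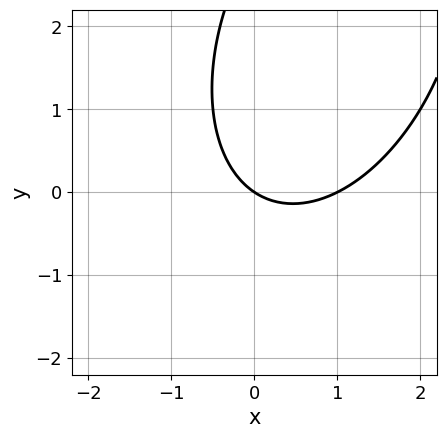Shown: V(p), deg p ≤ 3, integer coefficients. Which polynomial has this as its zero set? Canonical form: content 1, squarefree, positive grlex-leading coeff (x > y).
2*x^2 - x*y + y^2 - 2*x - 3*y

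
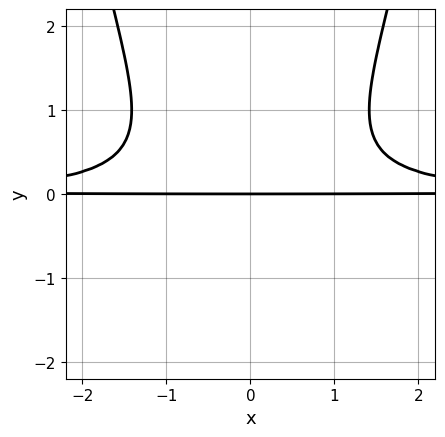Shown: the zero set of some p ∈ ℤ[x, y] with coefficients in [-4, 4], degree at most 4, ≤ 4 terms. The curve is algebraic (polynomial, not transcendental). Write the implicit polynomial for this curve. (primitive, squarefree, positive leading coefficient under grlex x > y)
x^2*y^2 - y^3 - y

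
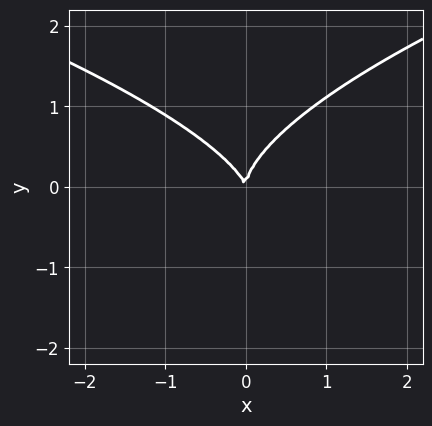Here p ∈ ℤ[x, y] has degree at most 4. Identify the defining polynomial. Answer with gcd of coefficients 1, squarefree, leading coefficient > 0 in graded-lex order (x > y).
(a) The degree is 3 — a generic line meets the curve in up to 3 points.
(b) Checking where it meets the axes: it meets the x-axis at x = 0 (among the integer gridlines); it meets the y-axis at y = 0 (among the integer gridlines).
(c) Putting this together gives p.

3*y^3 - 3*x^2 - x*y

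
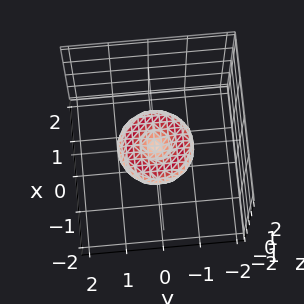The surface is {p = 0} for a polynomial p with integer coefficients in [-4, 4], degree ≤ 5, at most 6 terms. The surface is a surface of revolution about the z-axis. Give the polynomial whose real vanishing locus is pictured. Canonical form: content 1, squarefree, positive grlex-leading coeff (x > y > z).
x^4 + 2*x^2*y^2 + y^4 - x^2 - y^2 + 3*z^2

First, the degree is 4 — the shape is more complex than any degree-3 surface.
Then, by symmetry, the z-axis is an axis of rotation, so x and y enter only as x² + y².
Next, reading off the gridlines: the x-axis gridline crossings are at x ∈ {-1, 0, 1}; it crosses the z-axis at the gridline z = 0; a circular section at z = 0 has radius exactly 1.
Finally, these observations pin down the coefficients.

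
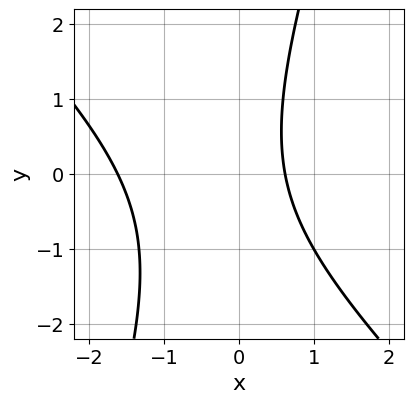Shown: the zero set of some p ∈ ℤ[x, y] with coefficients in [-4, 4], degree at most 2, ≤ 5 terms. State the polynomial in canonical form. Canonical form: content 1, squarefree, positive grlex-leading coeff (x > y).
(a) Degree: no degree-1 curve has this shape, so deg p = 2.
(b) Reading off the gridlines: the curve avoids every integer y-axis point in the box.
(c) Fitting integer coefficients to these (and the overall shape) gives p.

3*x^2 + 2*x*y - y^2 + 3*x - 3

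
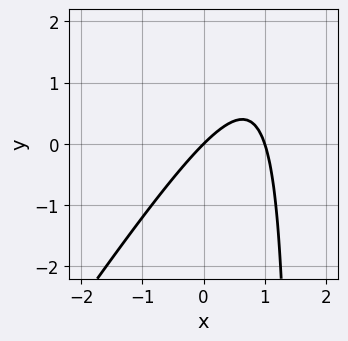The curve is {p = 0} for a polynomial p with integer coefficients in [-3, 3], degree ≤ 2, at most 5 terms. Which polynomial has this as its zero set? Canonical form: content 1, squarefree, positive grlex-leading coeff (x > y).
First, deg p = 2. The shape is more complex than any degree-1 curve.
Next, reading off the gridlines: among the integer gridlines, it crosses the x-axis at x ∈ {0, 1}; one y-axis crossing is at y = 0.
Finally, putting this together gives p.

3*x^2 - 2*x*y - 3*x + 3*y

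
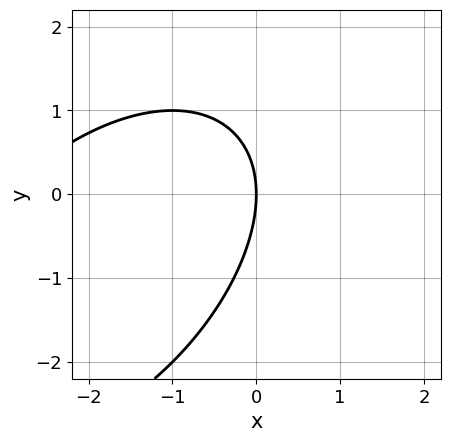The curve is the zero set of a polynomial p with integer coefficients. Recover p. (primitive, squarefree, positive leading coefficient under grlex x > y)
First, deg p = 2. No degree-1 curve has this shape.
Next, from the visible intercepts: it crosses the x-axis at the gridline x = 0; one y-axis crossing is at y = 0.
Finally, solving for integer coefficients yields p as stated.

x^2 - x*y + y^2 + 3*x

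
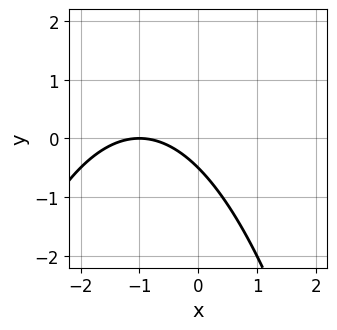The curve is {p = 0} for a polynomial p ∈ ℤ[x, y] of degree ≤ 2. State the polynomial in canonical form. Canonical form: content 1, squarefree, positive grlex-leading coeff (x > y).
x^2 + 2*x + 2*y + 1

(a) The degree is 2 — a generic line meets the curve in up to 2 points.
(b) From the axis intercepts and sections: it crosses the x-axis at the gridline x = -1.
(c) Together with the visible shape, these determine p as stated.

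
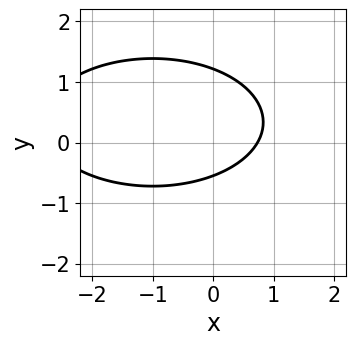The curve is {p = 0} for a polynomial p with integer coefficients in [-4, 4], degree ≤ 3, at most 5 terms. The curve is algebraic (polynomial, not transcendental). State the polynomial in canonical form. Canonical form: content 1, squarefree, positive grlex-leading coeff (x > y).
(a) Degree: the shape is more complex than any degree-1 curve, so deg p = 2.
(b) Matching integer coefficients to the picture gives p.

x^2 + 3*y^2 + 2*x - 2*y - 2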